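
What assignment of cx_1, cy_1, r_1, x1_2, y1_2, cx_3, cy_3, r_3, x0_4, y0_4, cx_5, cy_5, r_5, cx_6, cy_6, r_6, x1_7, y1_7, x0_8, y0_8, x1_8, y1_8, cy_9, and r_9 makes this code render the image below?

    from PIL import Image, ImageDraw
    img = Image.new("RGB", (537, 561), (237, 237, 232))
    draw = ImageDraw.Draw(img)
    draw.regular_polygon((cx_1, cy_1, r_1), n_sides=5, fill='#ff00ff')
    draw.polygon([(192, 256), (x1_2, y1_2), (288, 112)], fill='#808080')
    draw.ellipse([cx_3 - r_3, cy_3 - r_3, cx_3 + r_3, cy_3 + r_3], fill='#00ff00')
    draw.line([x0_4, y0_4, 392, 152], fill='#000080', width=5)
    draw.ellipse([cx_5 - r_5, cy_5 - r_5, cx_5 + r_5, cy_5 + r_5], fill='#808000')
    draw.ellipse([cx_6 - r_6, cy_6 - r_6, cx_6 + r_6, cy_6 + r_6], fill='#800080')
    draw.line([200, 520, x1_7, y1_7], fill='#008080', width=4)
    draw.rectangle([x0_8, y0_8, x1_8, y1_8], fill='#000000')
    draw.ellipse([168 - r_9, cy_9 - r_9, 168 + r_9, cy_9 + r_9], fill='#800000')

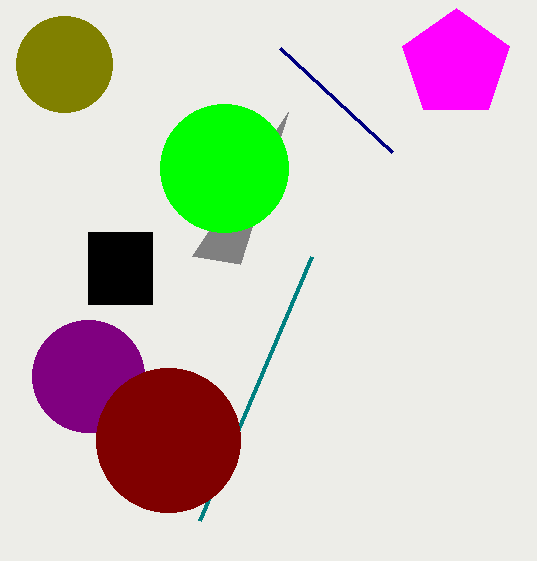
cx_1 = 456; cy_1 = 64; r_1 = 56; x1_2 = 240; y1_2 = 264; cx_3 = 224; cy_3 = 168; r_3 = 64; x0_4 = 280; y0_4 = 48; cx_5 = 64; cy_5 = 64; r_5 = 48; cx_6 = 88; cy_6 = 376; r_6 = 56; x1_7 = 312; y1_7 = 256; x0_8 = 88; y0_8 = 232; x1_8 = 152; y1_8 = 304; cy_9 = 440; r_9 = 72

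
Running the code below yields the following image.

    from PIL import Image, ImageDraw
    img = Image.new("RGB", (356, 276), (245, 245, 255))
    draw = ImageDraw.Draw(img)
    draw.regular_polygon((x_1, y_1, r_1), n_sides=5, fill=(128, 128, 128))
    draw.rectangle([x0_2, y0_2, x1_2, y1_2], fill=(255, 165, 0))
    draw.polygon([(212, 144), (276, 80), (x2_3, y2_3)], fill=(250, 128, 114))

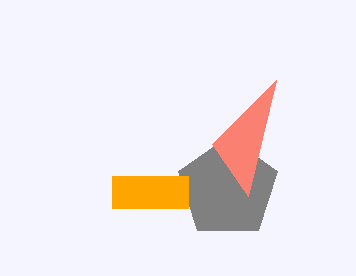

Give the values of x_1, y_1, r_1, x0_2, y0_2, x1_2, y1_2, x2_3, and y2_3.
x_1 = 228; y_1 = 188; r_1 = 52; x0_2 = 112; y0_2 = 176; x1_2 = 188; y1_2 = 208; x2_3 = 248; y2_3 = 196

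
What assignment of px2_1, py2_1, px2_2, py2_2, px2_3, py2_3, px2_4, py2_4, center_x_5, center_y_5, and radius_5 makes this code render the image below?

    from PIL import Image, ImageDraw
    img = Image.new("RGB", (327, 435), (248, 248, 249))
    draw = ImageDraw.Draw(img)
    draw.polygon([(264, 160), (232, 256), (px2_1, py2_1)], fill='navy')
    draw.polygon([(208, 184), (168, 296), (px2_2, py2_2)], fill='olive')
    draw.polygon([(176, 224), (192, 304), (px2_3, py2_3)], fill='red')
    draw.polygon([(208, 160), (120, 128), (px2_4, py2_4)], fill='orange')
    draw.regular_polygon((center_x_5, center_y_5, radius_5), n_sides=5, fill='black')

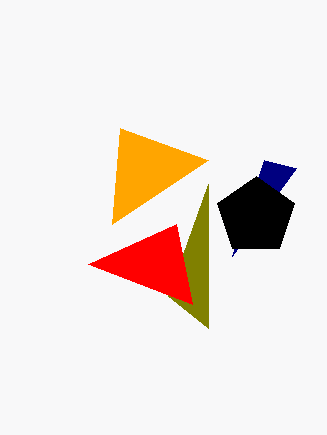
px2_1 = 296
py2_1 = 168
px2_2 = 208
py2_2 = 328
px2_3 = 88
py2_3 = 264
px2_4 = 112
py2_4 = 224
center_x_5 = 256
center_y_5 = 216
radius_5 = 40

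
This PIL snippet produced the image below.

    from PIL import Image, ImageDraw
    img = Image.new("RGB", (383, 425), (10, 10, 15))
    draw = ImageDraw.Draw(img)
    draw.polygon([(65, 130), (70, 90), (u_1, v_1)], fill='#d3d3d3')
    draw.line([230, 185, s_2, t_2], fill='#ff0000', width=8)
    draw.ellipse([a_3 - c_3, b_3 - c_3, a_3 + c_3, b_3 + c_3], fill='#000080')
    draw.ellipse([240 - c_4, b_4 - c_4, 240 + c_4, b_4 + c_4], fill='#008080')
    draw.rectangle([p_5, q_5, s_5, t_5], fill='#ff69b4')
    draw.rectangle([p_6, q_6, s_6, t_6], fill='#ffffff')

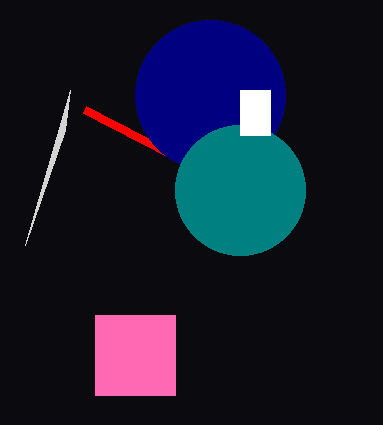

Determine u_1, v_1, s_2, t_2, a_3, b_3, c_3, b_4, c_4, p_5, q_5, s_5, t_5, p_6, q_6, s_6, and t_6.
u_1 = 25, v_1 = 245, s_2 = 85, t_2 = 110, a_3 = 210, b_3 = 95, c_3 = 75, b_4 = 190, c_4 = 65, p_5 = 95, q_5 = 315, s_5 = 175, t_5 = 395, p_6 = 240, q_6 = 90, s_6 = 270, t_6 = 135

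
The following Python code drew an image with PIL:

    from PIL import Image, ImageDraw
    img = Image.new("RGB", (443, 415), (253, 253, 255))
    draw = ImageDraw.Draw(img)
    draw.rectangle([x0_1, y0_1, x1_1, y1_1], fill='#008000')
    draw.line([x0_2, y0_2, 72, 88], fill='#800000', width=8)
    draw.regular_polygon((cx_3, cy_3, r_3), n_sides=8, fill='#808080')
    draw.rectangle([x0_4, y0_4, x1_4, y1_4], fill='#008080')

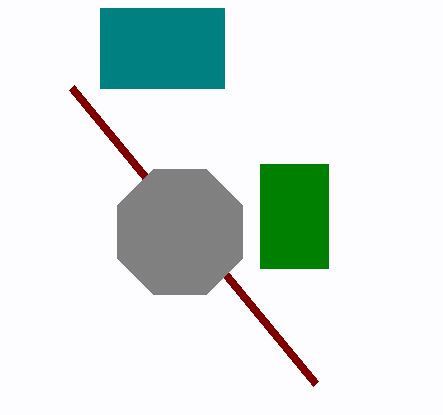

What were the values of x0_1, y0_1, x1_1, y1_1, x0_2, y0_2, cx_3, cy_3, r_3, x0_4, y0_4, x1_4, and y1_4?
x0_1 = 260
y0_1 = 164
x1_1 = 328
y1_1 = 268
x0_2 = 316
y0_2 = 384
cx_3 = 180
cy_3 = 232
r_3 = 68
x0_4 = 100
y0_4 = 8
x1_4 = 224
y1_4 = 88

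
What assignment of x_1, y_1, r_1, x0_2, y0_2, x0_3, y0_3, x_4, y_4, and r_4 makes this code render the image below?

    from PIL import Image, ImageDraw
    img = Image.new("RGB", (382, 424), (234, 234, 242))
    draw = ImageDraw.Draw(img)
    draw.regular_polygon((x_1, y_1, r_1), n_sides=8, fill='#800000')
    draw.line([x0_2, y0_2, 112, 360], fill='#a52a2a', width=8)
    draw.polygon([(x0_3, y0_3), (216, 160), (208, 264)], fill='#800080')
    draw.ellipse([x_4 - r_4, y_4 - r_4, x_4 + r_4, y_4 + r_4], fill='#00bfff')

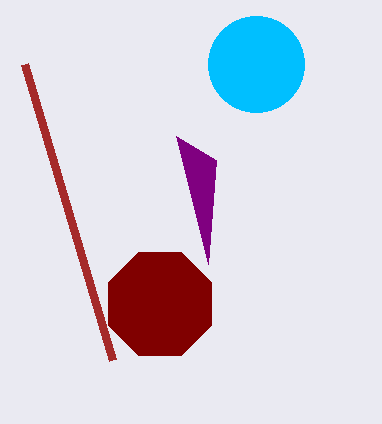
x_1 = 160
y_1 = 304
r_1 = 56
x0_2 = 24
y0_2 = 64
x0_3 = 176
y0_3 = 136
x_4 = 256
y_4 = 64
r_4 = 48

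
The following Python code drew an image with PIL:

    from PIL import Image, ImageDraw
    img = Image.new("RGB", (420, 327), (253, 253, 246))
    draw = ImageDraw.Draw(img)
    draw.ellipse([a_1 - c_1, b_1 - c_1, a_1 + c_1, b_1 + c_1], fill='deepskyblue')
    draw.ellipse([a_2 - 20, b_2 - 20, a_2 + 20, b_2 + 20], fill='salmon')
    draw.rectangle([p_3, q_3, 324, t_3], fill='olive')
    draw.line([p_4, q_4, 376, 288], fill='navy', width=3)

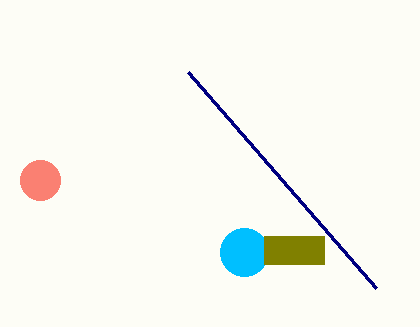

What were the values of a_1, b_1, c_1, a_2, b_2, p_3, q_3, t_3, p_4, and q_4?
a_1 = 244
b_1 = 252
c_1 = 24
a_2 = 40
b_2 = 180
p_3 = 264
q_3 = 236
t_3 = 264
p_4 = 188
q_4 = 72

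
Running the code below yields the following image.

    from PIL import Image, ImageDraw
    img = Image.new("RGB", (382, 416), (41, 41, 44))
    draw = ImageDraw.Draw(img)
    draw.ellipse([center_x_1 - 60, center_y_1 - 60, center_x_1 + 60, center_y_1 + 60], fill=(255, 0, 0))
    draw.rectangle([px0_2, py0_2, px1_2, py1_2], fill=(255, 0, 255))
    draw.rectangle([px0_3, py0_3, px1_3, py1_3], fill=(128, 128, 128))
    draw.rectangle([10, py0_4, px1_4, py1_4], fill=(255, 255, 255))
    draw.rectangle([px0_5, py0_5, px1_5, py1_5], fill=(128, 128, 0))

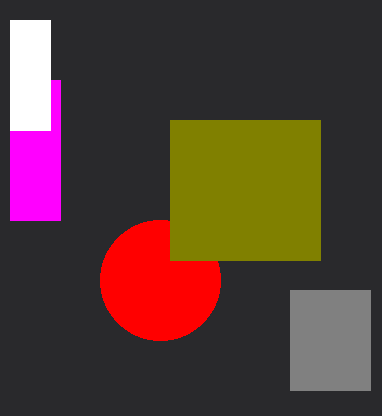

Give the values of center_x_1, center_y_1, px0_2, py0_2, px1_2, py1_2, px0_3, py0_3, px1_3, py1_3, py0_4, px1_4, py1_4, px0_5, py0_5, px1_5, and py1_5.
center_x_1 = 160, center_y_1 = 280, px0_2 = 10, py0_2 = 80, px1_2 = 60, py1_2 = 220, px0_3 = 290, py0_3 = 290, px1_3 = 370, py1_3 = 390, py0_4 = 20, px1_4 = 50, py1_4 = 130, px0_5 = 170, py0_5 = 120, px1_5 = 320, py1_5 = 260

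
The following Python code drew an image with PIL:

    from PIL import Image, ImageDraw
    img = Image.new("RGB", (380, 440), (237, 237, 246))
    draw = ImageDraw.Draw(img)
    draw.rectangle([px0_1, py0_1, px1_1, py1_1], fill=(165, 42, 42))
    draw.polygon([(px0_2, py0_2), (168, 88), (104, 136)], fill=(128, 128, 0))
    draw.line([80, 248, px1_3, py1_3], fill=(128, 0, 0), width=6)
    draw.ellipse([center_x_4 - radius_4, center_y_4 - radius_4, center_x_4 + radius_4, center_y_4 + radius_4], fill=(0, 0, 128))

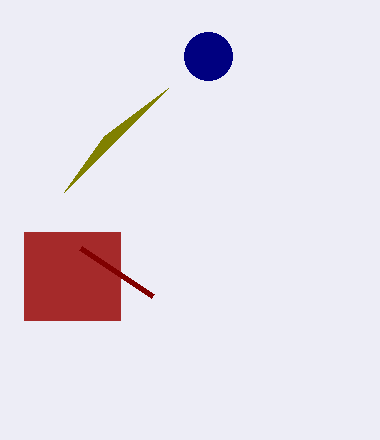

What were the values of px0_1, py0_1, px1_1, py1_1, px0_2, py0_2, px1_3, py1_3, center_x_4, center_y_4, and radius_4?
px0_1 = 24
py0_1 = 232
px1_1 = 120
py1_1 = 320
px0_2 = 64
py0_2 = 192
px1_3 = 152
py1_3 = 296
center_x_4 = 208
center_y_4 = 56
radius_4 = 24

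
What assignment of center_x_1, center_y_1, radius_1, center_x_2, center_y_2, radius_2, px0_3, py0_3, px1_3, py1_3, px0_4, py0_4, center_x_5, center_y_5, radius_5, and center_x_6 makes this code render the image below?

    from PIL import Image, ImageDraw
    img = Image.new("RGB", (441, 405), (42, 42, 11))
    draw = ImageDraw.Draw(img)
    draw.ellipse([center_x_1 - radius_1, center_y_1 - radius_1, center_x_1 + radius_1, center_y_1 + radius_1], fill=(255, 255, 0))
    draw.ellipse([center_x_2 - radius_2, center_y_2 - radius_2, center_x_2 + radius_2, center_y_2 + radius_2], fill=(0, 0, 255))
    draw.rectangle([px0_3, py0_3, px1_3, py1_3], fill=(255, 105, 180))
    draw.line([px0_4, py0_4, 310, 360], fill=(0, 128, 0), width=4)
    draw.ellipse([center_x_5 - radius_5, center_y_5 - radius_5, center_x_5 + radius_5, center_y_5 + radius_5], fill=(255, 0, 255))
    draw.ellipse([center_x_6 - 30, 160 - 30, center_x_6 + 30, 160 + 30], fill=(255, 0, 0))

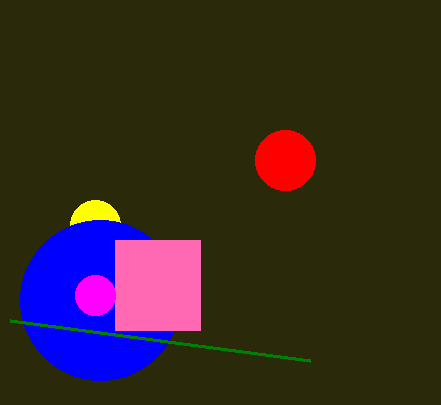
center_x_1 = 95
center_y_1 = 225
radius_1 = 25
center_x_2 = 100
center_y_2 = 300
radius_2 = 80
px0_3 = 115
py0_3 = 240
px1_3 = 200
py1_3 = 330
px0_4 = 10
py0_4 = 320
center_x_5 = 95
center_y_5 = 295
radius_5 = 20
center_x_6 = 285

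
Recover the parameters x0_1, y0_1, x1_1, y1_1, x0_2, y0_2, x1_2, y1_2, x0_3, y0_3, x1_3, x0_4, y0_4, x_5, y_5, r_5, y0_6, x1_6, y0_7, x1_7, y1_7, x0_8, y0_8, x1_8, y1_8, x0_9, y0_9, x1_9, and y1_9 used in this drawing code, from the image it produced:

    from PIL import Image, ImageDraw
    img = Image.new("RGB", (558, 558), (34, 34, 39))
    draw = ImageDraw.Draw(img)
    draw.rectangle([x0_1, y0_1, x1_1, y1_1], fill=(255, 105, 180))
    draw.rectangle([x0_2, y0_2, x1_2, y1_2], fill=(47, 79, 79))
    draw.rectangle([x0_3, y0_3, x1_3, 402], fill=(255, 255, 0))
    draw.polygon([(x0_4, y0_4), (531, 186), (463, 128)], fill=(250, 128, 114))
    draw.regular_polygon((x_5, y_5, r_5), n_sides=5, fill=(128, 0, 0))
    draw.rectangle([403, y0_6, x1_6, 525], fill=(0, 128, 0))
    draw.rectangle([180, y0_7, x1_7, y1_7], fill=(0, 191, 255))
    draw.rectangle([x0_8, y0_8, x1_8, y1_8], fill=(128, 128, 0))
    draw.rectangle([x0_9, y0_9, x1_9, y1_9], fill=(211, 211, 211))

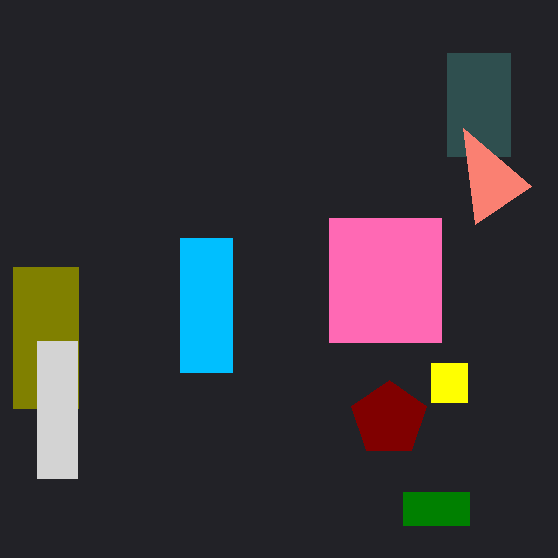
x0_1 = 329, y0_1 = 218, x1_1 = 441, y1_1 = 342, x0_2 = 447, y0_2 = 53, x1_2 = 510, y1_2 = 156, x0_3 = 431, y0_3 = 363, x1_3 = 467, x0_4 = 475, y0_4 = 224, x_5 = 389, y_5 = 419, r_5 = 39, y0_6 = 492, x1_6 = 469, y0_7 = 238, x1_7 = 232, y1_7 = 372, x0_8 = 13, y0_8 = 267, x1_8 = 78, y1_8 = 408, x0_9 = 37, y0_9 = 341, x1_9 = 77, y1_9 = 478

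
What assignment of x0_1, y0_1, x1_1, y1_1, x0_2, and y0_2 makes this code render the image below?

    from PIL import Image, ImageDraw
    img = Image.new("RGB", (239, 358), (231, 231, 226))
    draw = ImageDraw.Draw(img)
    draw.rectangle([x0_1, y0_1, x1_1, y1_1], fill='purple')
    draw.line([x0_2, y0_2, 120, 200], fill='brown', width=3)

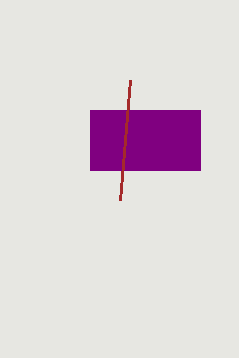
x0_1 = 90
y0_1 = 110
x1_1 = 200
y1_1 = 170
x0_2 = 130
y0_2 = 80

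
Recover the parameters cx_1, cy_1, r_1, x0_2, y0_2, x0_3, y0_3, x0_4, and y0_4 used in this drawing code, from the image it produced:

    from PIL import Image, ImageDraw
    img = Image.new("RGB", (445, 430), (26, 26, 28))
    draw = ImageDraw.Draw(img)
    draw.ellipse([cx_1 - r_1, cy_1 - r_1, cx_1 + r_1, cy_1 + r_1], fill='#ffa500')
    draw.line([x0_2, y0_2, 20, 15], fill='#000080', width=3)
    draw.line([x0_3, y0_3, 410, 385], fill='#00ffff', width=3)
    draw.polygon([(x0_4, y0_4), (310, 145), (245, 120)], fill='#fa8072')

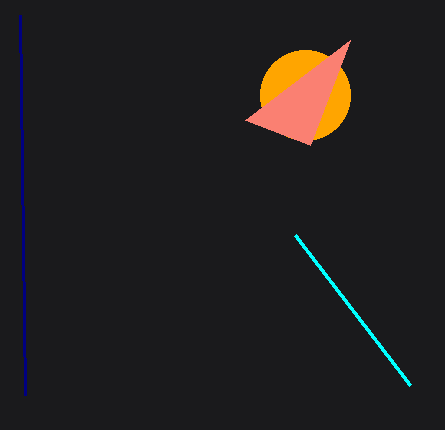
cx_1 = 305
cy_1 = 95
r_1 = 45
x0_2 = 25
y0_2 = 395
x0_3 = 295
y0_3 = 235
x0_4 = 350
y0_4 = 40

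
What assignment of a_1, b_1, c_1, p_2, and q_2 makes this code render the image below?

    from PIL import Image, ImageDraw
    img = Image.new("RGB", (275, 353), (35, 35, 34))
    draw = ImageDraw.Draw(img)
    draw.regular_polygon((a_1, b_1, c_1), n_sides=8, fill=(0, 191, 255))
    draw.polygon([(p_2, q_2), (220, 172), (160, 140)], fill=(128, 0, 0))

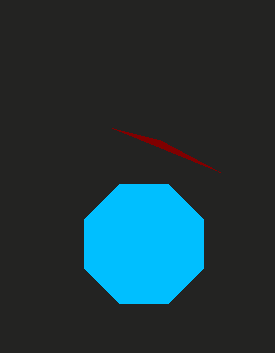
a_1 = 144
b_1 = 244
c_1 = 64
p_2 = 112
q_2 = 128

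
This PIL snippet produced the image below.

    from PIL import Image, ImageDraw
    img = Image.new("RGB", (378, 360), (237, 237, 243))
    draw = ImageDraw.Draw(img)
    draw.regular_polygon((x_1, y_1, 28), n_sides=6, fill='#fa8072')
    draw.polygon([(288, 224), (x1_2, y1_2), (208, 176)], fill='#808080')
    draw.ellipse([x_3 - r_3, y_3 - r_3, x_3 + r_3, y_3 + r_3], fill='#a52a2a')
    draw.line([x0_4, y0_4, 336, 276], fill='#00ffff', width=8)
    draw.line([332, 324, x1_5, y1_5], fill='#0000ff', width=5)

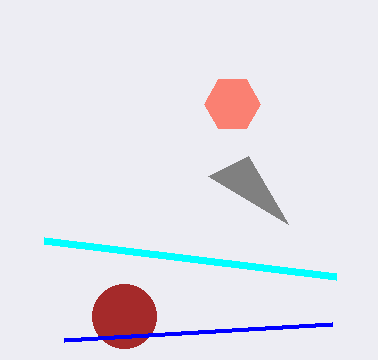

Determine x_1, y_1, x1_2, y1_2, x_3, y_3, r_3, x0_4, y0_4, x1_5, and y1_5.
x_1 = 232
y_1 = 104
x1_2 = 248
y1_2 = 156
x_3 = 124
y_3 = 316
r_3 = 32
x0_4 = 44
y0_4 = 240
x1_5 = 64
y1_5 = 340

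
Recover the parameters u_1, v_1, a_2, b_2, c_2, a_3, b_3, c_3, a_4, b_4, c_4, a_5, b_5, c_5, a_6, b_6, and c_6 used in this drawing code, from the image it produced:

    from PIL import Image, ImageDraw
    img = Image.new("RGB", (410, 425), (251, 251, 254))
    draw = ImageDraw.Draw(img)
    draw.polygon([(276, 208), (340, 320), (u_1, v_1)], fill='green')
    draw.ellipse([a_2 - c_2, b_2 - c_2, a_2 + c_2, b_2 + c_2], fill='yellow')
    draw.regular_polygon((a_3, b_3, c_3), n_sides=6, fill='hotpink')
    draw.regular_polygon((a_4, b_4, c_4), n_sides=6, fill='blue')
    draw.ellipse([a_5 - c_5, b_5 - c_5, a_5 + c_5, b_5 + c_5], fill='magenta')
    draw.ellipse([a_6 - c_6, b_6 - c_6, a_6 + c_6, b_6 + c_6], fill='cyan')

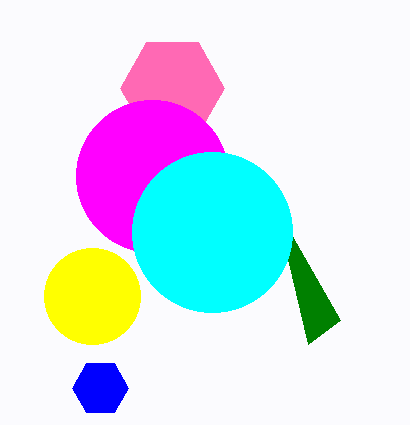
u_1 = 308; v_1 = 344; a_2 = 92; b_2 = 296; c_2 = 48; a_3 = 172; b_3 = 88; c_3 = 52; a_4 = 100; b_4 = 388; c_4 = 28; a_5 = 152; b_5 = 176; c_5 = 76; a_6 = 212; b_6 = 232; c_6 = 80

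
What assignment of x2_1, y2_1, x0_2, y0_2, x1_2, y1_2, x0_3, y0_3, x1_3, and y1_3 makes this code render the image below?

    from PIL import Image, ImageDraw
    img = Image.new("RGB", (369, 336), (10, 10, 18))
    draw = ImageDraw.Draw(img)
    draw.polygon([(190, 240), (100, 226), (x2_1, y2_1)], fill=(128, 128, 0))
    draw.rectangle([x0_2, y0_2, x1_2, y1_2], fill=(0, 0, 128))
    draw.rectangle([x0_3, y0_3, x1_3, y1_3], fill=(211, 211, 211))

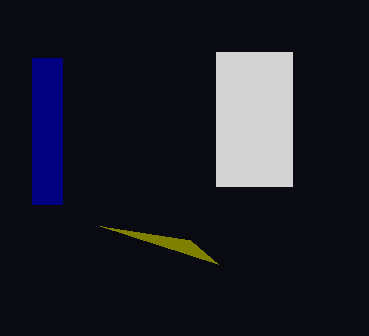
x2_1 = 218
y2_1 = 264
x0_2 = 32
y0_2 = 58
x1_2 = 62
y1_2 = 204
x0_3 = 216
y0_3 = 52
x1_3 = 292
y1_3 = 186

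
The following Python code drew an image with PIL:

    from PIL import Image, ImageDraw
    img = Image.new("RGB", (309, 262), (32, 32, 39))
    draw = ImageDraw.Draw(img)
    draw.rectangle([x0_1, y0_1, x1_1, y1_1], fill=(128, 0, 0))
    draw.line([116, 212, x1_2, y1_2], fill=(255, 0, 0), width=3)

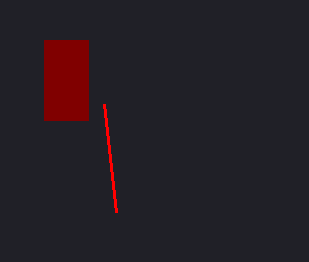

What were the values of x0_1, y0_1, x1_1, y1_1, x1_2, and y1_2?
x0_1 = 44
y0_1 = 40
x1_1 = 88
y1_1 = 120
x1_2 = 104
y1_2 = 104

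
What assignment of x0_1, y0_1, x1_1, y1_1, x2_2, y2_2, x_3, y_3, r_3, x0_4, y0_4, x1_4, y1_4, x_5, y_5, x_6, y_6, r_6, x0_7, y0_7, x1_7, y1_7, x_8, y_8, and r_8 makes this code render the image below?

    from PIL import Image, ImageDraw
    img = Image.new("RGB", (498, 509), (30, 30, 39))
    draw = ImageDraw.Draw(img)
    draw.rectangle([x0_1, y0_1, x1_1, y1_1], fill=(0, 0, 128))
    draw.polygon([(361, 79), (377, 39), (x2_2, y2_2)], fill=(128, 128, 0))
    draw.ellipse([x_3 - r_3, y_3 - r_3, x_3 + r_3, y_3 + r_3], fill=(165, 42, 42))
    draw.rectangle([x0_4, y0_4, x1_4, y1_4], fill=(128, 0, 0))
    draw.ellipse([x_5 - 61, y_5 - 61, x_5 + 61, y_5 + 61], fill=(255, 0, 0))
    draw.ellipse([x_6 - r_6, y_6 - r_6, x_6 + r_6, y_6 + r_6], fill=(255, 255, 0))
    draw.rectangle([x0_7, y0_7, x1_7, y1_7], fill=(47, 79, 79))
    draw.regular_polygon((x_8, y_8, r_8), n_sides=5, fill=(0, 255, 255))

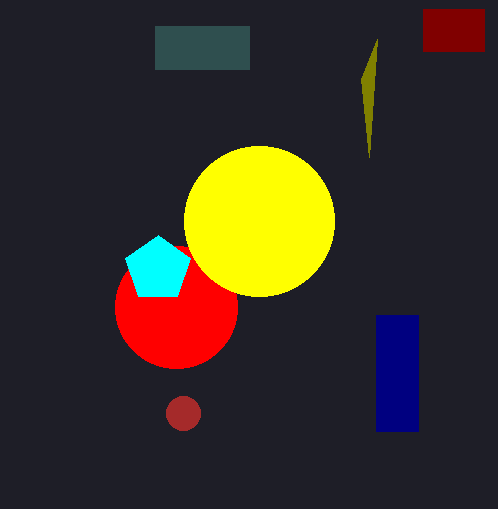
x0_1 = 376, y0_1 = 315, x1_1 = 418, y1_1 = 431, x2_2 = 369, y2_2 = 157, x_3 = 183, y_3 = 413, r_3 = 17, x0_4 = 423, y0_4 = 9, x1_4 = 484, y1_4 = 51, x_5 = 176, y_5 = 307, x_6 = 259, y_6 = 221, r_6 = 75, x0_7 = 155, y0_7 = 26, x1_7 = 249, y1_7 = 69, x_8 = 158, y_8 = 269, r_8 = 34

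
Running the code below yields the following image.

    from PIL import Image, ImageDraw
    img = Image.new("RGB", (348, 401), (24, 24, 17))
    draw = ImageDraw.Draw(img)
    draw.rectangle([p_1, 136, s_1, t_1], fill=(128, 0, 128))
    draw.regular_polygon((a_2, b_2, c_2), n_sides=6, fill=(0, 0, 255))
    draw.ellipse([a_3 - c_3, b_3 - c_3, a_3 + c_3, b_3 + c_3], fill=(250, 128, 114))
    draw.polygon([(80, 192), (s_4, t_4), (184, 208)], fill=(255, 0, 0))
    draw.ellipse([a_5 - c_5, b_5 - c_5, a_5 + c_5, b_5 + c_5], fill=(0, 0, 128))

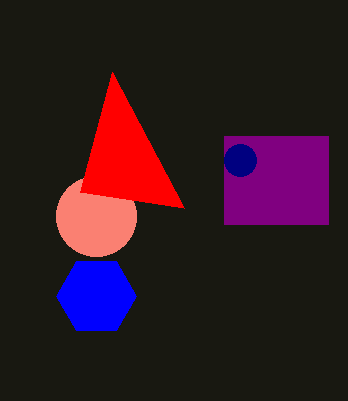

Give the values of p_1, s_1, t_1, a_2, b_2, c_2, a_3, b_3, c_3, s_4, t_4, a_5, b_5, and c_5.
p_1 = 224
s_1 = 328
t_1 = 224
a_2 = 96
b_2 = 296
c_2 = 40
a_3 = 96
b_3 = 216
c_3 = 40
s_4 = 112
t_4 = 72
a_5 = 240
b_5 = 160
c_5 = 16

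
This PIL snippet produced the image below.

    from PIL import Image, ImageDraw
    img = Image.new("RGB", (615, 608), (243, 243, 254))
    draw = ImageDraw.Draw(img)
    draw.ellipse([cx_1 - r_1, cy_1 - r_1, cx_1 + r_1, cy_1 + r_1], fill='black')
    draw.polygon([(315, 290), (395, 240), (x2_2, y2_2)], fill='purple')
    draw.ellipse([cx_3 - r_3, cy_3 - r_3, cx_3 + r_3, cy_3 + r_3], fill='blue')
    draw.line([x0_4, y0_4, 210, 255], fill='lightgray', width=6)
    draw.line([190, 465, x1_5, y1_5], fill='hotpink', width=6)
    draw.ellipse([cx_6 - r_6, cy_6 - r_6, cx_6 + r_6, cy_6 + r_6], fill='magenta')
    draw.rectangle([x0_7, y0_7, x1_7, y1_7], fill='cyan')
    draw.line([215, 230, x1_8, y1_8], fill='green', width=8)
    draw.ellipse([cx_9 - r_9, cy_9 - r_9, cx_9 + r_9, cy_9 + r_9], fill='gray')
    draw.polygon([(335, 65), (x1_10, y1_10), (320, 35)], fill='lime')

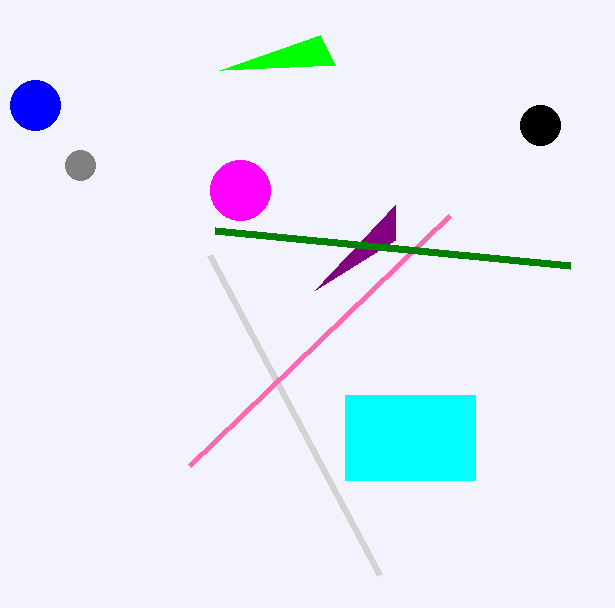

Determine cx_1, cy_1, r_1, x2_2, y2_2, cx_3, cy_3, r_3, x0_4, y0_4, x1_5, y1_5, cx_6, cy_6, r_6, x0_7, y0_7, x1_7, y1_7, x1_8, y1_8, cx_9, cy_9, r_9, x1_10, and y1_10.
cx_1 = 540
cy_1 = 125
r_1 = 20
x2_2 = 395
y2_2 = 205
cx_3 = 35
cy_3 = 105
r_3 = 25
x0_4 = 380
y0_4 = 575
x1_5 = 450
y1_5 = 215
cx_6 = 240
cy_6 = 190
r_6 = 30
x0_7 = 345
y0_7 = 395
x1_7 = 475
y1_7 = 480
x1_8 = 570
y1_8 = 265
cx_9 = 80
cy_9 = 165
r_9 = 15
x1_10 = 220
y1_10 = 70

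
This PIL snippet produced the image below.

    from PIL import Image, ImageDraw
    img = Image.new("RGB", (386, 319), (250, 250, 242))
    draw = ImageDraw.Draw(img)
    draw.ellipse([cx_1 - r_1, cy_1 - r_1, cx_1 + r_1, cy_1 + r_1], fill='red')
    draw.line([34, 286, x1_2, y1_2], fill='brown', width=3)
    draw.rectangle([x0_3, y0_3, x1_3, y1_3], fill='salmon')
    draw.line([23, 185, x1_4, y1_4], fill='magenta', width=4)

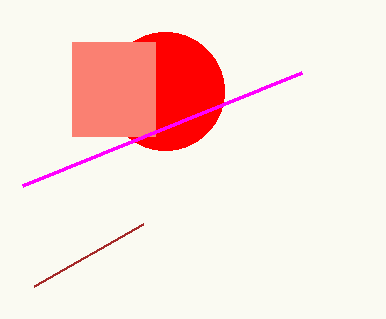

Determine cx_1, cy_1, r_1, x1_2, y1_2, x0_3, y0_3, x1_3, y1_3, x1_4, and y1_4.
cx_1 = 165
cy_1 = 91
r_1 = 59
x1_2 = 143
y1_2 = 224
x0_3 = 72
y0_3 = 42
x1_3 = 155
y1_3 = 136
x1_4 = 302
y1_4 = 72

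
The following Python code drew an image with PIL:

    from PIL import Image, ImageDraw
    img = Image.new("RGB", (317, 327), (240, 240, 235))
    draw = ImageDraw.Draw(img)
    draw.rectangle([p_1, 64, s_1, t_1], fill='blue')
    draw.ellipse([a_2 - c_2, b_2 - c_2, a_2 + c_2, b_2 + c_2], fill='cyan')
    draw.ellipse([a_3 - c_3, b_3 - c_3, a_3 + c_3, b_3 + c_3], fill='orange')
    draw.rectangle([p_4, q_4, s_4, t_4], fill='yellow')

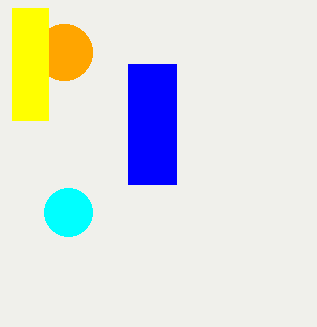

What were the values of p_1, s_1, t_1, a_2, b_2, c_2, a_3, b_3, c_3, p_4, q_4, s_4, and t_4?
p_1 = 128; s_1 = 176; t_1 = 184; a_2 = 68; b_2 = 212; c_2 = 24; a_3 = 64; b_3 = 52; c_3 = 28; p_4 = 12; q_4 = 8; s_4 = 48; t_4 = 120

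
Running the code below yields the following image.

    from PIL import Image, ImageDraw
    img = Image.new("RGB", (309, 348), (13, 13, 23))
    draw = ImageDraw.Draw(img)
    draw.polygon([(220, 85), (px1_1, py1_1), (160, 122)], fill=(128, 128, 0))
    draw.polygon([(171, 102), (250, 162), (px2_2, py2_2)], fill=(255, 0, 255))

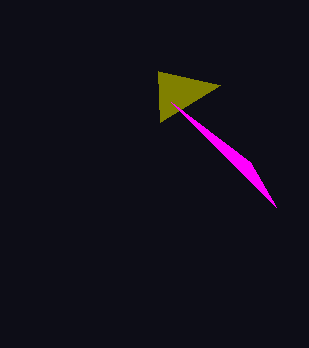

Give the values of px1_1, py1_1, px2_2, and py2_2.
px1_1 = 158, py1_1 = 71, px2_2 = 276, py2_2 = 207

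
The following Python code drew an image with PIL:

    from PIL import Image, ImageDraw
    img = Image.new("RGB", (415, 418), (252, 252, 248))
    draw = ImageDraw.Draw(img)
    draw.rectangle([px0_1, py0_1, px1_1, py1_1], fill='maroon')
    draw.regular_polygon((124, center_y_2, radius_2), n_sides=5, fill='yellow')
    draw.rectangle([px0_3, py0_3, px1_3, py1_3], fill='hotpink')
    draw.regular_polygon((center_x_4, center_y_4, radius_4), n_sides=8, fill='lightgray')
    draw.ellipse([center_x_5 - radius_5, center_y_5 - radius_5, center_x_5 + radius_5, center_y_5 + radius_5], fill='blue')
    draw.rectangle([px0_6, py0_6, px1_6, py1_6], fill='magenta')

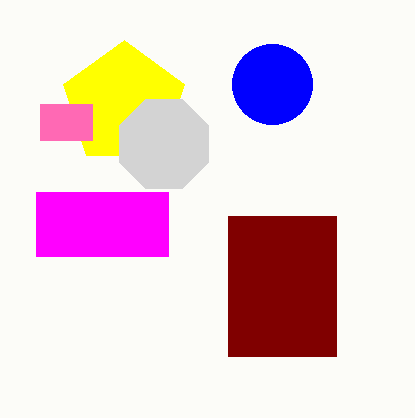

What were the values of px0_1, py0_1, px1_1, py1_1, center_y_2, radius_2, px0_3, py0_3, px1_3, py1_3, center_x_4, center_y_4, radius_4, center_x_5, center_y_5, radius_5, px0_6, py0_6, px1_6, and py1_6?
px0_1 = 228
py0_1 = 216
px1_1 = 336
py1_1 = 356
center_y_2 = 104
radius_2 = 64
px0_3 = 40
py0_3 = 104
px1_3 = 92
py1_3 = 140
center_x_4 = 164
center_y_4 = 144
radius_4 = 48
center_x_5 = 272
center_y_5 = 84
radius_5 = 40
px0_6 = 36
py0_6 = 192
px1_6 = 168
py1_6 = 256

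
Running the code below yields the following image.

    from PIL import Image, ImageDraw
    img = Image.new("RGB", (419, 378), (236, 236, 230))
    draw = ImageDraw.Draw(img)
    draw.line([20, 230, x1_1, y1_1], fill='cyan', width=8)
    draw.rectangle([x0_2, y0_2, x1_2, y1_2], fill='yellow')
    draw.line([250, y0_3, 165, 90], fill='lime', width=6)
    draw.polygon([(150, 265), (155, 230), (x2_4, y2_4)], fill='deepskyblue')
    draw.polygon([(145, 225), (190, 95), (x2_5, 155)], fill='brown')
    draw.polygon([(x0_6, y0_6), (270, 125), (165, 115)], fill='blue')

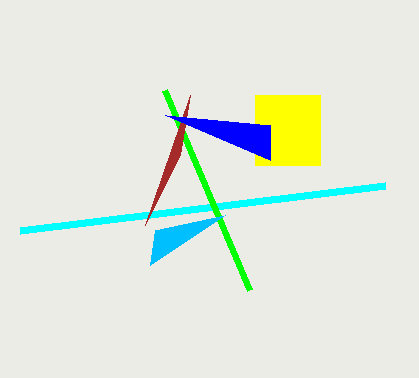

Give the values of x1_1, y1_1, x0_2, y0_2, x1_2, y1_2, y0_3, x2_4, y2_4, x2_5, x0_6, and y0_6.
x1_1 = 385; y1_1 = 185; x0_2 = 255; y0_2 = 95; x1_2 = 320; y1_2 = 165; y0_3 = 290; x2_4 = 225; y2_4 = 215; x2_5 = 180; x0_6 = 270; y0_6 = 160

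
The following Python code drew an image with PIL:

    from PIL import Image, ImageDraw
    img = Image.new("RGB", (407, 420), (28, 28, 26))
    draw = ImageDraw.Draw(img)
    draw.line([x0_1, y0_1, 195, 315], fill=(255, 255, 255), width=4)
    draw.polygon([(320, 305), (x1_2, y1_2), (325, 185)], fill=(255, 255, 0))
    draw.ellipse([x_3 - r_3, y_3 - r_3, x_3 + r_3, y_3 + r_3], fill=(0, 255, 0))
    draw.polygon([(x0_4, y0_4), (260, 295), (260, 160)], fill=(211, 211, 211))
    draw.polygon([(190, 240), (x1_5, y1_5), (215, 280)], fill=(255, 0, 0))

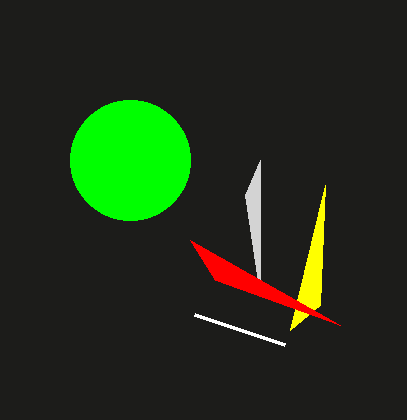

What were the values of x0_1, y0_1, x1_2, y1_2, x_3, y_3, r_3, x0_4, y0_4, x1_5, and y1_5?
x0_1 = 285, y0_1 = 345, x1_2 = 290, y1_2 = 330, x_3 = 130, y_3 = 160, r_3 = 60, x0_4 = 245, y0_4 = 195, x1_5 = 340, y1_5 = 325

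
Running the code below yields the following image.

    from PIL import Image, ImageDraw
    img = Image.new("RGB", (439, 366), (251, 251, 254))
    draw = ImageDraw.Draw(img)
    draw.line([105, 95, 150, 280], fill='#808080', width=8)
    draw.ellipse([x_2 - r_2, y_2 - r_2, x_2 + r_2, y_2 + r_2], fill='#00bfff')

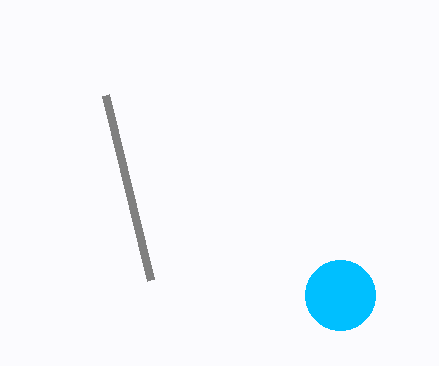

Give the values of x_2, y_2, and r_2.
x_2 = 340, y_2 = 295, r_2 = 35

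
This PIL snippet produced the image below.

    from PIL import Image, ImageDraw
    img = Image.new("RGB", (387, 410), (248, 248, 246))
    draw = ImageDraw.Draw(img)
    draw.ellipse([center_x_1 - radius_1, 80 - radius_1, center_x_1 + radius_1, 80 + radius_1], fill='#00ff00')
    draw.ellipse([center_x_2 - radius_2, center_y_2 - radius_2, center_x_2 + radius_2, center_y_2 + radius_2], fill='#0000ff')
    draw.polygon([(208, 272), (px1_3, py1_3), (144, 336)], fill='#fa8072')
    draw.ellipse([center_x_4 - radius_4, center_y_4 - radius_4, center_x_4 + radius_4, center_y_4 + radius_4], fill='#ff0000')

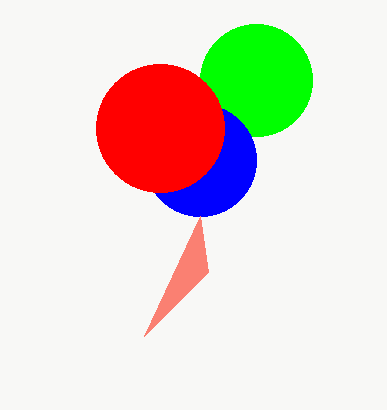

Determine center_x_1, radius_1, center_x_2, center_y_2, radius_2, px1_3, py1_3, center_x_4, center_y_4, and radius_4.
center_x_1 = 256, radius_1 = 56, center_x_2 = 200, center_y_2 = 160, radius_2 = 56, px1_3 = 200, py1_3 = 216, center_x_4 = 160, center_y_4 = 128, radius_4 = 64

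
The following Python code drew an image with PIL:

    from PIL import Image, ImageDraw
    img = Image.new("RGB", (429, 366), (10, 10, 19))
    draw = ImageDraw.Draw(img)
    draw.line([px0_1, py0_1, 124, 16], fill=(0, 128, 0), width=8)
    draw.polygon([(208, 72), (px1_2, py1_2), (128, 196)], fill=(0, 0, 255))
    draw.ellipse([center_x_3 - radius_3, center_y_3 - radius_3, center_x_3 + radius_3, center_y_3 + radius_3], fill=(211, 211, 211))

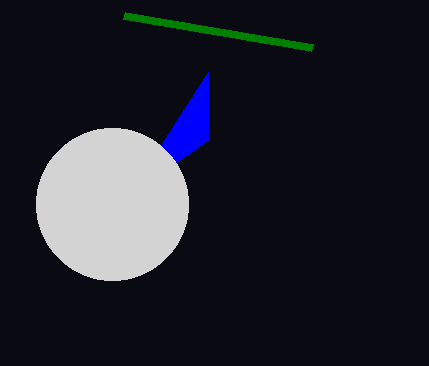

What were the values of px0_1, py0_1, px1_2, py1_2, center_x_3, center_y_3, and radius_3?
px0_1 = 312, py0_1 = 48, px1_2 = 208, py1_2 = 140, center_x_3 = 112, center_y_3 = 204, radius_3 = 76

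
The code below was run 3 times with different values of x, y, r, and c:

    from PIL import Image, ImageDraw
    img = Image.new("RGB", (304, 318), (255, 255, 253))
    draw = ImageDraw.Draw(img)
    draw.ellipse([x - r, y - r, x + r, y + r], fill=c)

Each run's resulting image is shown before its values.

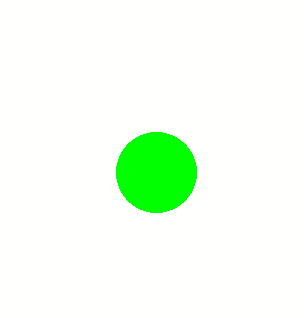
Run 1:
x = 156; y = 172; r = 40; c = 'lime'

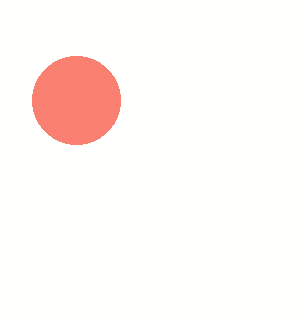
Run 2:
x = 76; y = 100; r = 44; c = 'salmon'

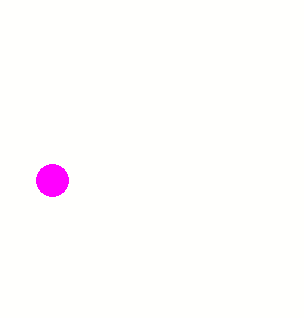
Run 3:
x = 52
y = 180
r = 16
c = 'magenta'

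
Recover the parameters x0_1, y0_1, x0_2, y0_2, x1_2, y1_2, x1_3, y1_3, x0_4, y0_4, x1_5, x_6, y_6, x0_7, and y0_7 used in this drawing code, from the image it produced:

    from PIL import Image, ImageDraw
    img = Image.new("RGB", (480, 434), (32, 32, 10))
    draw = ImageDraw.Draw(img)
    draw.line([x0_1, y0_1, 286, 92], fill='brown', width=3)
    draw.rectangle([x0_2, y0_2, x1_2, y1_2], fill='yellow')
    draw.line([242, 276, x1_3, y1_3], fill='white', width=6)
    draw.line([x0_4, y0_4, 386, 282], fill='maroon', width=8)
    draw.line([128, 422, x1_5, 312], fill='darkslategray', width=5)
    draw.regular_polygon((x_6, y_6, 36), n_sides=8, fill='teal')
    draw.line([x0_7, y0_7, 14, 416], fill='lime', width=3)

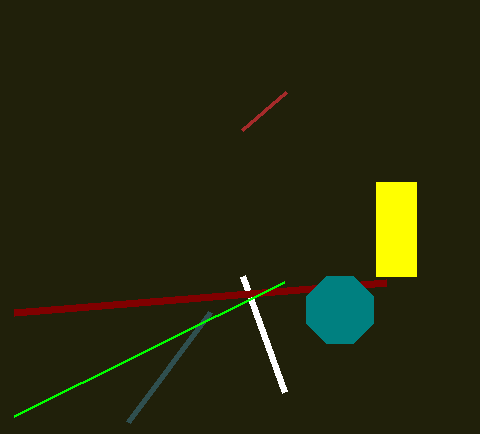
x0_1 = 242
y0_1 = 130
x0_2 = 376
y0_2 = 182
x1_2 = 416
y1_2 = 276
x1_3 = 284
y1_3 = 392
x0_4 = 14
y0_4 = 312
x1_5 = 210
x_6 = 340
y_6 = 310
x0_7 = 284
y0_7 = 282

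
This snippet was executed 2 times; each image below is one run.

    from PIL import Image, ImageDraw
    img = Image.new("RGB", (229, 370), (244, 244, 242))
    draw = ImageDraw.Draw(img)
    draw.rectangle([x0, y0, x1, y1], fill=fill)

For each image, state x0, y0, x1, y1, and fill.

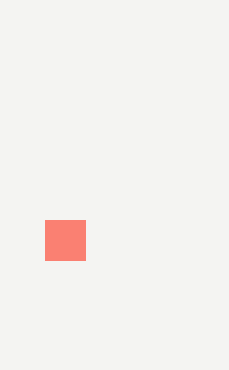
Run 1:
x0 = 45; y0 = 220; x1 = 85; y1 = 260; fill = 'salmon'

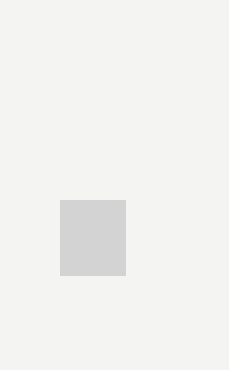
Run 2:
x0 = 60
y0 = 200
x1 = 125
y1 = 275
fill = 'lightgray'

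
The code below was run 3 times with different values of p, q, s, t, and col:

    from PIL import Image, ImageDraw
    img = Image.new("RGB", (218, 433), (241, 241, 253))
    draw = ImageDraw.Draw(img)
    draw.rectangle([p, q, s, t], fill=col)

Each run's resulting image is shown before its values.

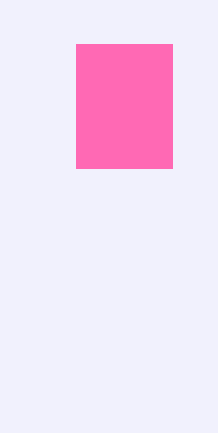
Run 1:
p = 76; q = 44; s = 172; t = 168; col = 'hotpink'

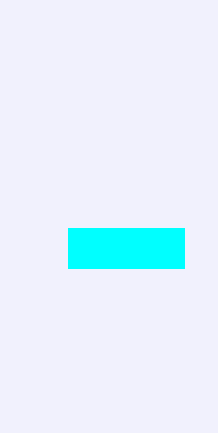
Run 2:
p = 68
q = 228
s = 184
t = 268
col = 'cyan'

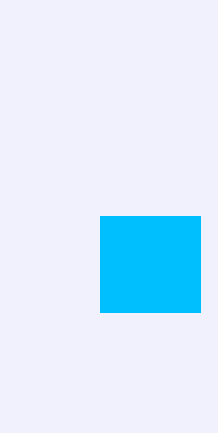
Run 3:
p = 100; q = 216; s = 200; t = 312; col = 'deepskyblue'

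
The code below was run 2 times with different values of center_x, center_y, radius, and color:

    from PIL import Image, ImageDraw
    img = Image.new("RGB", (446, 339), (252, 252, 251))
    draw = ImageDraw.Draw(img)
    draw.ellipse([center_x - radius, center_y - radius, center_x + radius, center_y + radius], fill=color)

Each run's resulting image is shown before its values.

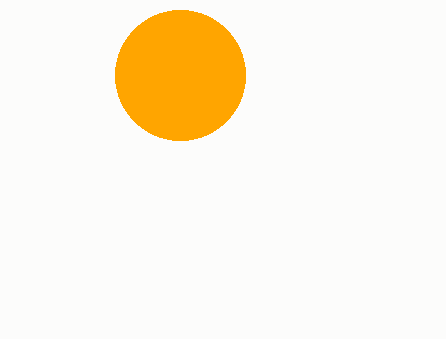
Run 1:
center_x = 180; center_y = 75; radius = 65; color = 'orange'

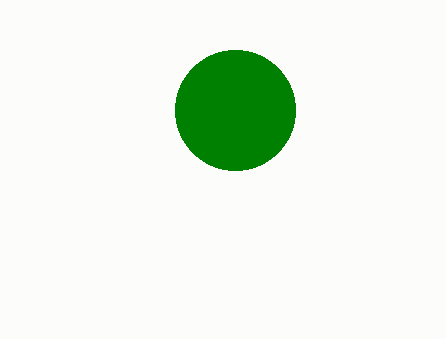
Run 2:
center_x = 235; center_y = 110; radius = 60; color = 'green'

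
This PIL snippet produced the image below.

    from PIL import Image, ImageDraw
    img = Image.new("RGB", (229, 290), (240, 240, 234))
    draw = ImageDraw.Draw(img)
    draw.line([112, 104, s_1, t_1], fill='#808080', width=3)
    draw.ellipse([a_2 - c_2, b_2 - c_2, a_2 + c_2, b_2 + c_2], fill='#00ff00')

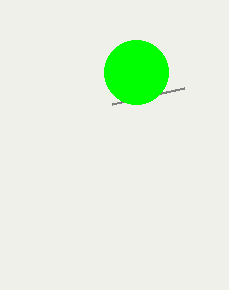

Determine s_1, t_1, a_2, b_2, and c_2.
s_1 = 184; t_1 = 88; a_2 = 136; b_2 = 72; c_2 = 32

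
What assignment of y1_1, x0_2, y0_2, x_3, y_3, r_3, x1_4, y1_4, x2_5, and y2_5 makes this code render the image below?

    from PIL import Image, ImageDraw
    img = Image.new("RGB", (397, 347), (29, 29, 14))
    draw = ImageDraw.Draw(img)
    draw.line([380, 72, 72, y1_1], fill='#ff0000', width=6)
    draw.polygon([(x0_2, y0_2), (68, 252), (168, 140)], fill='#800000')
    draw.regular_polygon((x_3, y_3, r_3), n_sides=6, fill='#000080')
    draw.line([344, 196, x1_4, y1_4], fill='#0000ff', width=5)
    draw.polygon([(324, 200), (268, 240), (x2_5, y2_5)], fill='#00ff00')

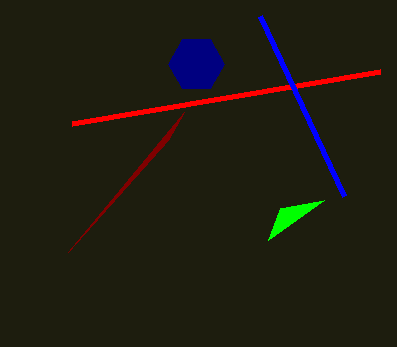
y1_1 = 124; x0_2 = 184; y0_2 = 112; x_3 = 196; y_3 = 64; r_3 = 28; x1_4 = 260; y1_4 = 16; x2_5 = 280; y2_5 = 208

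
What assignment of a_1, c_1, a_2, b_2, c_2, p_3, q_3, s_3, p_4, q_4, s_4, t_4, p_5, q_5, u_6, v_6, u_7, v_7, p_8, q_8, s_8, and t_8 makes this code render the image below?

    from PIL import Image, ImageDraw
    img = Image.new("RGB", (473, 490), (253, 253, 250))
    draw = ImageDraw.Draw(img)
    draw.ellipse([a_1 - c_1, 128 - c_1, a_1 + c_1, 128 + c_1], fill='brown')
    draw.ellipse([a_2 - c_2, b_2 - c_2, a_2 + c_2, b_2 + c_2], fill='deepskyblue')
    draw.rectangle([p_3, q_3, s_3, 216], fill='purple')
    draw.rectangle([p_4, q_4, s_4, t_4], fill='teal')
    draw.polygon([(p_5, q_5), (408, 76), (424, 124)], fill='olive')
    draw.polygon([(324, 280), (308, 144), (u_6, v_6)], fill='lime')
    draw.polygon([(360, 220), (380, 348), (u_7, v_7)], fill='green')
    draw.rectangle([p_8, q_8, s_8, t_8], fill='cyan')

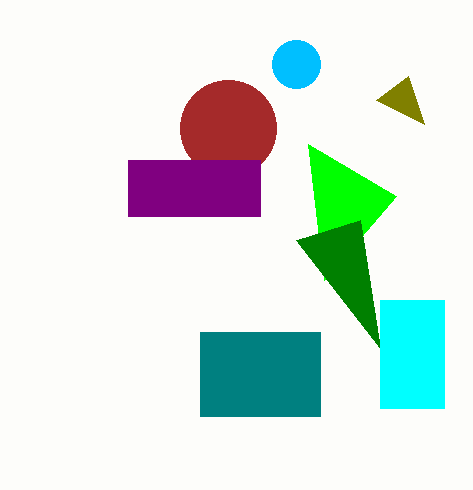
a_1 = 228, c_1 = 48, a_2 = 296, b_2 = 64, c_2 = 24, p_3 = 128, q_3 = 160, s_3 = 260, p_4 = 200, q_4 = 332, s_4 = 320, t_4 = 416, p_5 = 376, q_5 = 100, u_6 = 396, v_6 = 196, u_7 = 296, v_7 = 240, p_8 = 380, q_8 = 300, s_8 = 444, t_8 = 408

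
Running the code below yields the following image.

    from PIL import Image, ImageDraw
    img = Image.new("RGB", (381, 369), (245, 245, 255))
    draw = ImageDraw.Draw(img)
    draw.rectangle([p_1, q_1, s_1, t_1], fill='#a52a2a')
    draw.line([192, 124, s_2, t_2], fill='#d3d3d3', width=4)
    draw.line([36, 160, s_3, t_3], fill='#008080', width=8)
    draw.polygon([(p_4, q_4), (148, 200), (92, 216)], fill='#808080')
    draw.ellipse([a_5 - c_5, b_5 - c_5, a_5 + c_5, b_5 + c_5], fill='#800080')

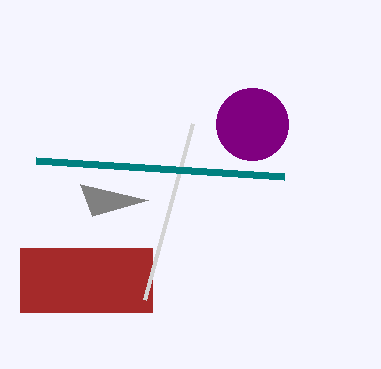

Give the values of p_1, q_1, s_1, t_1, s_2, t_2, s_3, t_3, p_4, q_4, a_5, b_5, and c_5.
p_1 = 20, q_1 = 248, s_1 = 152, t_1 = 312, s_2 = 144, t_2 = 300, s_3 = 284, t_3 = 176, p_4 = 80, q_4 = 184, a_5 = 252, b_5 = 124, c_5 = 36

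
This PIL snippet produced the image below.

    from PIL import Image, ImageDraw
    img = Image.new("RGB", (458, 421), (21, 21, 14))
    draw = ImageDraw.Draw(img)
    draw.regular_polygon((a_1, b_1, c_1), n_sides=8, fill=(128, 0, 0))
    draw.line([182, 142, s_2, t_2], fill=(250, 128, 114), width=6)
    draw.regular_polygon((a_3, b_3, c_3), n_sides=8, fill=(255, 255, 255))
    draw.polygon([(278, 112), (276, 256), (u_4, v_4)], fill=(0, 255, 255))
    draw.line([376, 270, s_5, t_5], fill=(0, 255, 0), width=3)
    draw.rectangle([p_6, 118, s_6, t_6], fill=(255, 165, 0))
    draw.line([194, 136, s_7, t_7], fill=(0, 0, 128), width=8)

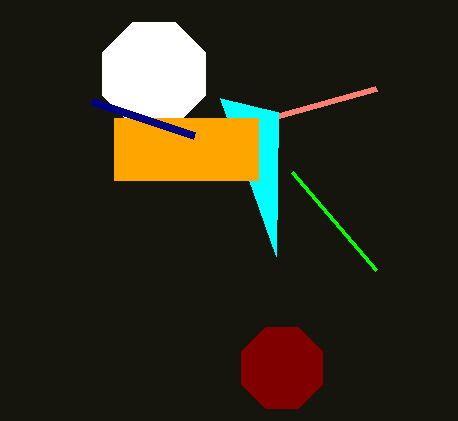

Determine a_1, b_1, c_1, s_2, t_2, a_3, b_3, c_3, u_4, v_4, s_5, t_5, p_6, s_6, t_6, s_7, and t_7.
a_1 = 282; b_1 = 368; c_1 = 44; s_2 = 376; t_2 = 88; a_3 = 154; b_3 = 74; c_3 = 56; u_4 = 220; v_4 = 98; s_5 = 292; t_5 = 172; p_6 = 114; s_6 = 258; t_6 = 180; s_7 = 92; t_7 = 102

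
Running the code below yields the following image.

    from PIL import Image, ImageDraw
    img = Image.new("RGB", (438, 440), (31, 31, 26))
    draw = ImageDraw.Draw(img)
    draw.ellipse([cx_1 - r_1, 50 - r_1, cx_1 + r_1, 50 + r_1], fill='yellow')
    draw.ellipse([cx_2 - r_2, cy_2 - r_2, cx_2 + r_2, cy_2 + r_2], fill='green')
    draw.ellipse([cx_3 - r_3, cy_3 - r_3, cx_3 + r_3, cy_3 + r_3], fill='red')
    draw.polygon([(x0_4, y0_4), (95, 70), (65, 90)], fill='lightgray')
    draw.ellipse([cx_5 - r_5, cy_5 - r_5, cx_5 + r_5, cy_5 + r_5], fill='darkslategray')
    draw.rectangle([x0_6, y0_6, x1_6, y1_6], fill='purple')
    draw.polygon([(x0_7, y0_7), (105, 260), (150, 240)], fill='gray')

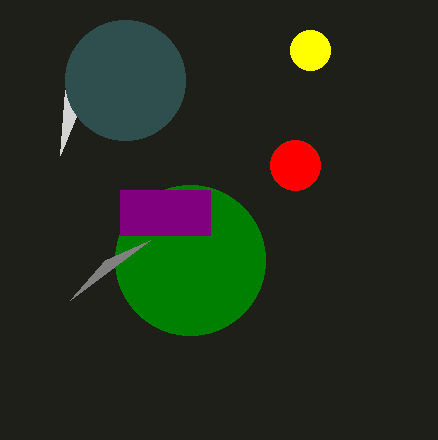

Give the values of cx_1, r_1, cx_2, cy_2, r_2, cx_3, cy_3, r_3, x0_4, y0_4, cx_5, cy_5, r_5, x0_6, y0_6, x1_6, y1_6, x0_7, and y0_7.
cx_1 = 310
r_1 = 20
cx_2 = 190
cy_2 = 260
r_2 = 75
cx_3 = 295
cy_3 = 165
r_3 = 25
x0_4 = 60
y0_4 = 155
cx_5 = 125
cy_5 = 80
r_5 = 60
x0_6 = 120
y0_6 = 190
x1_6 = 210
y1_6 = 235
x0_7 = 70
y0_7 = 300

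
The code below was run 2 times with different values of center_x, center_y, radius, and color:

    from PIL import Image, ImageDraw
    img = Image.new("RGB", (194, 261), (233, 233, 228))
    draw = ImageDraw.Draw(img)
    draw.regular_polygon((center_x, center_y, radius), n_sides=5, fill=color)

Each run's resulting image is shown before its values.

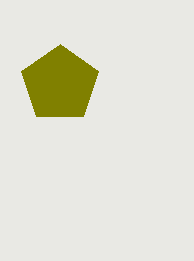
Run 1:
center_x = 60
center_y = 84
radius = 40
color = 'olive'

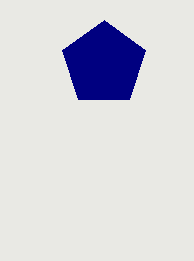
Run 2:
center_x = 104
center_y = 64
radius = 44
color = 'navy'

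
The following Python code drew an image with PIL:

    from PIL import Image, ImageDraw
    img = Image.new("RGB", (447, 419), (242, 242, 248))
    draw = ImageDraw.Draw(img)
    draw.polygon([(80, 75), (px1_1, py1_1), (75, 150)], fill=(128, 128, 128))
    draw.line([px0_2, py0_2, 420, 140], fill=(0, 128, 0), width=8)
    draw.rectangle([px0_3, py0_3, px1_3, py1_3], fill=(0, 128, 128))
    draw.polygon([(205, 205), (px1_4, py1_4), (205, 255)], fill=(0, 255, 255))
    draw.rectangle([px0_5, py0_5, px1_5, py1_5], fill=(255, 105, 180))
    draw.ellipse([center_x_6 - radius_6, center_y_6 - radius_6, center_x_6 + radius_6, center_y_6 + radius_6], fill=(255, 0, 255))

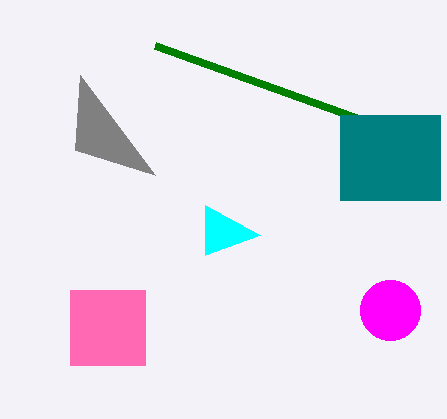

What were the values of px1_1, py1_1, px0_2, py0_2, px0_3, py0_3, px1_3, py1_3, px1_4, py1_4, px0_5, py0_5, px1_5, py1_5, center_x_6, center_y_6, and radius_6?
px1_1 = 155
py1_1 = 175
px0_2 = 155
py0_2 = 45
px0_3 = 340
py0_3 = 115
px1_3 = 440
py1_3 = 200
px1_4 = 260
py1_4 = 235
px0_5 = 70
py0_5 = 290
px1_5 = 145
py1_5 = 365
center_x_6 = 390
center_y_6 = 310
radius_6 = 30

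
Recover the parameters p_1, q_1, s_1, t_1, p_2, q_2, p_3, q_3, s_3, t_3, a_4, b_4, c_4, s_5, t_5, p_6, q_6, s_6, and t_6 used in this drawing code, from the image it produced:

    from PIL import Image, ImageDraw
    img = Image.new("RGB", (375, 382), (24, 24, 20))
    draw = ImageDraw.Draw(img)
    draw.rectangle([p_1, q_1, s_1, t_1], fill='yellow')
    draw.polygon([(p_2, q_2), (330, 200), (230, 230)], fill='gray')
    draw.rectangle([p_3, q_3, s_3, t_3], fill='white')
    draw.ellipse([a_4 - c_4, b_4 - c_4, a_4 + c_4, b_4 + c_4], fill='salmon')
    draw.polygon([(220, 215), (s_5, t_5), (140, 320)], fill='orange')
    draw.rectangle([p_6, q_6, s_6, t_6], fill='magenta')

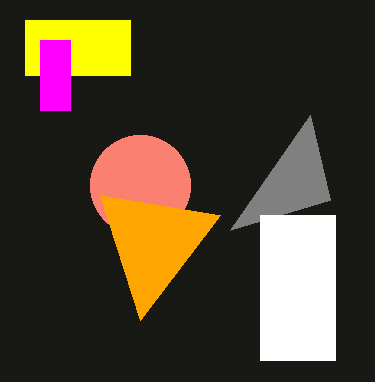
p_1 = 25; q_1 = 20; s_1 = 130; t_1 = 75; p_2 = 310; q_2 = 115; p_3 = 260; q_3 = 215; s_3 = 335; t_3 = 360; a_4 = 140; b_4 = 185; c_4 = 50; s_5 = 100; t_5 = 195; p_6 = 40; q_6 = 40; s_6 = 70; t_6 = 110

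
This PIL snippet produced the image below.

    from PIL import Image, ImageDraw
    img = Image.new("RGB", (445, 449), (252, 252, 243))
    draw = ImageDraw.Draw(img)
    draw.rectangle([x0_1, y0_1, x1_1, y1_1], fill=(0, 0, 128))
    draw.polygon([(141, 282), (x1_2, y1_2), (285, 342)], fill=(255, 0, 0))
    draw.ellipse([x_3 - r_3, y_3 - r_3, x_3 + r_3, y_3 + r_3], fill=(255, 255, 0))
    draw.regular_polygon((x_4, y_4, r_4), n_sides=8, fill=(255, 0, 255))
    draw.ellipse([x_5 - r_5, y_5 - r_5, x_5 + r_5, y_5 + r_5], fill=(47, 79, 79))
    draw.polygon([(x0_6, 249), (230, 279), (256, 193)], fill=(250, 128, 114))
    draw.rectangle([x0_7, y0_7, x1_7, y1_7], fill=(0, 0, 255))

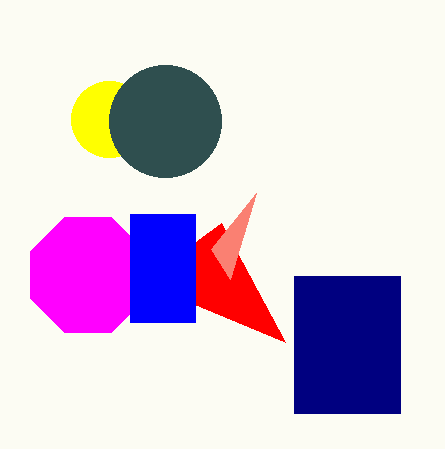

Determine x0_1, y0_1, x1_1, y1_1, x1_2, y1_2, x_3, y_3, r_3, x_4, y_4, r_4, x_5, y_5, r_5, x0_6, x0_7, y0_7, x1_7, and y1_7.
x0_1 = 294; y0_1 = 276; x1_1 = 400; y1_1 = 413; x1_2 = 221; y1_2 = 223; x_3 = 109; y_3 = 119; r_3 = 38; x_4 = 88; y_4 = 275; r_4 = 62; x_5 = 165; y_5 = 121; r_5 = 56; x0_6 = 211; x0_7 = 130; y0_7 = 214; x1_7 = 195; y1_7 = 322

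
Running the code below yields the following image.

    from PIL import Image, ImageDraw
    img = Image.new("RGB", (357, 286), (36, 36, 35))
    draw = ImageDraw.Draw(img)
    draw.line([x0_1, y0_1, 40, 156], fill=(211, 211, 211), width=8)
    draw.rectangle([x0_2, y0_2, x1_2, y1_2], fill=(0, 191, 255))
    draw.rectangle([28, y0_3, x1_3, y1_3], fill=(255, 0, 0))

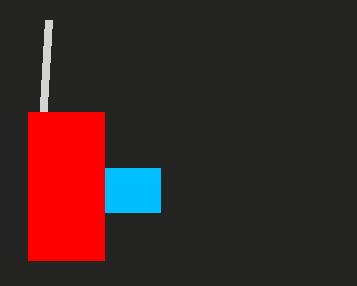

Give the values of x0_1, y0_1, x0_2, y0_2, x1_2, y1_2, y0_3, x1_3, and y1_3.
x0_1 = 48
y0_1 = 20
x0_2 = 28
y0_2 = 168
x1_2 = 160
y1_2 = 212
y0_3 = 112
x1_3 = 104
y1_3 = 260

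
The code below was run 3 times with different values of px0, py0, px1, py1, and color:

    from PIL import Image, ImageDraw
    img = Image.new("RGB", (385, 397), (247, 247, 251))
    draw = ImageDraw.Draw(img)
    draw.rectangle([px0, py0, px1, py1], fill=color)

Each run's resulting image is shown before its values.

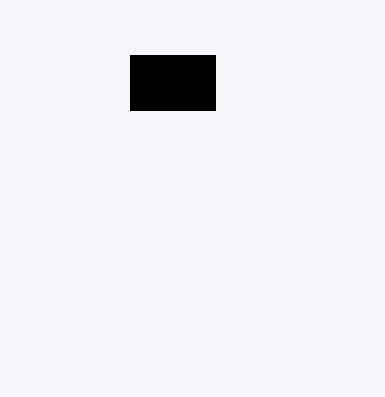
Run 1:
px0 = 130; py0 = 55; px1 = 215; py1 = 110; color = 'black'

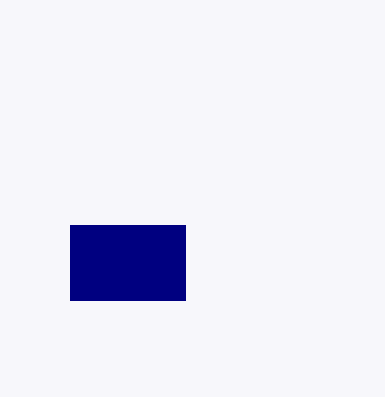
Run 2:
px0 = 70, py0 = 225, px1 = 185, py1 = 300, color = 'navy'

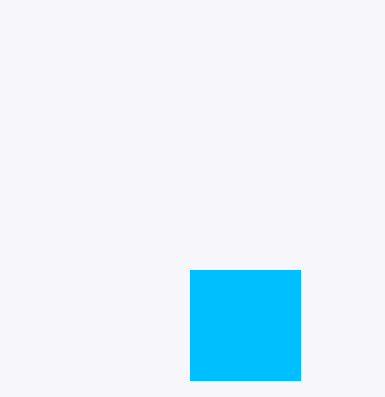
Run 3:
px0 = 190
py0 = 270
px1 = 300
py1 = 380
color = 'deepskyblue'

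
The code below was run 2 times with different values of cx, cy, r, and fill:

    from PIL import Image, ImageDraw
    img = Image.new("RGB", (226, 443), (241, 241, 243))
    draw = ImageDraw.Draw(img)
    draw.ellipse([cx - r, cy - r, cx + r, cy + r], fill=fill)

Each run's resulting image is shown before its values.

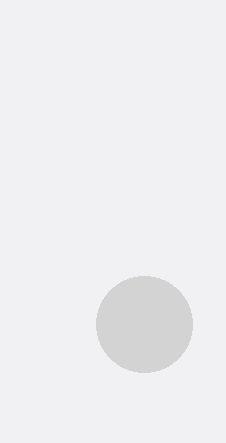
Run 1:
cx = 144, cy = 324, r = 48, fill = 'lightgray'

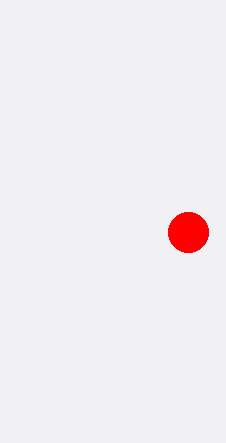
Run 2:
cx = 188
cy = 232
r = 20
fill = 'red'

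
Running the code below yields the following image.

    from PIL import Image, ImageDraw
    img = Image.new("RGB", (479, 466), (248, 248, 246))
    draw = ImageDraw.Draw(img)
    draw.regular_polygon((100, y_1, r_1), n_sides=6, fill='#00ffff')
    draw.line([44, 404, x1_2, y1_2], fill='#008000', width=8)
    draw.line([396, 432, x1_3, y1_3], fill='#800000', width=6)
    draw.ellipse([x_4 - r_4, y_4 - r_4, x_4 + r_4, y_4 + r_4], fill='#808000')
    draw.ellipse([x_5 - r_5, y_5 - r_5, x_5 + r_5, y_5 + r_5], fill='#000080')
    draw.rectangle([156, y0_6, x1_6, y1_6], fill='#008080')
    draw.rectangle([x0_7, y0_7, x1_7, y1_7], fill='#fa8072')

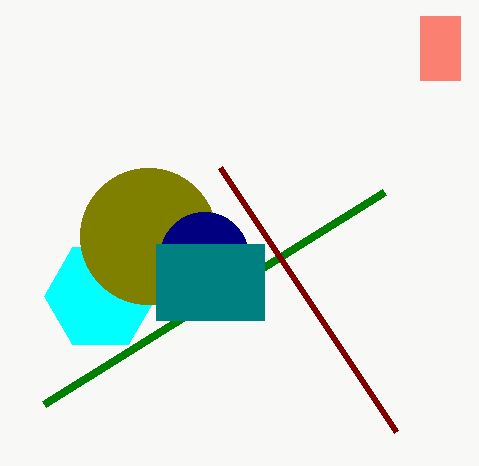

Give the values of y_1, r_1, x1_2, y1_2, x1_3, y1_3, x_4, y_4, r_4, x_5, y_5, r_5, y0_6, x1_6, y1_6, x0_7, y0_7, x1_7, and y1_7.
y_1 = 296
r_1 = 56
x1_2 = 384
y1_2 = 192
x1_3 = 220
y1_3 = 168
x_4 = 148
y_4 = 236
r_4 = 68
x_5 = 204
y_5 = 256
r_5 = 44
y0_6 = 244
x1_6 = 264
y1_6 = 320
x0_7 = 420
y0_7 = 16
x1_7 = 460
y1_7 = 80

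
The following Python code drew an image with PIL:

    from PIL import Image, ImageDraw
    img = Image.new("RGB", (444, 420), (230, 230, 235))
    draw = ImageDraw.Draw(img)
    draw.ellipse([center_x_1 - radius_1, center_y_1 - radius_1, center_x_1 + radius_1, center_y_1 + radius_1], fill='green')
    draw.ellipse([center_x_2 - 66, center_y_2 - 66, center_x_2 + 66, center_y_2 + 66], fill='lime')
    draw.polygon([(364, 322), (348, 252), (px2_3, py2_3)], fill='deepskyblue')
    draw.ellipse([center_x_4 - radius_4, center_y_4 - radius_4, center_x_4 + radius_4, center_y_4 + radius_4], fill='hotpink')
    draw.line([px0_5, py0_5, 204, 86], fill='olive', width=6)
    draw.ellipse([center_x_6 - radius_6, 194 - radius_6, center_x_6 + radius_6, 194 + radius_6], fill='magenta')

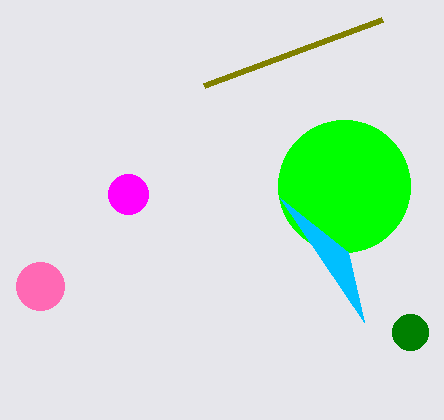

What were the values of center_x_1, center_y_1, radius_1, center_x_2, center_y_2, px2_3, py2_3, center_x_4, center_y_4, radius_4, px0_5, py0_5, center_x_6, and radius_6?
center_x_1 = 410
center_y_1 = 332
radius_1 = 18
center_x_2 = 344
center_y_2 = 186
px2_3 = 280
py2_3 = 198
center_x_4 = 40
center_y_4 = 286
radius_4 = 24
px0_5 = 382
py0_5 = 20
center_x_6 = 128
radius_6 = 20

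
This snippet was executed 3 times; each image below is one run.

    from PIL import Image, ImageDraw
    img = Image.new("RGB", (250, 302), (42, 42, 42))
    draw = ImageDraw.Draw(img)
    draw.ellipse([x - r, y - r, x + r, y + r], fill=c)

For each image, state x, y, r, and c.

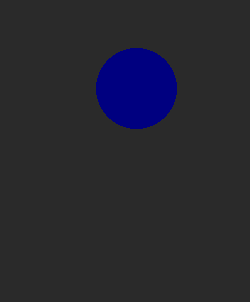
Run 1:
x = 136; y = 88; r = 40; c = 'navy'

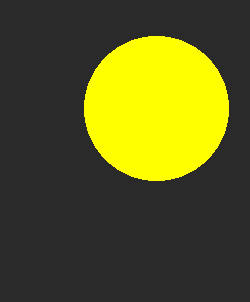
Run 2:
x = 156, y = 108, r = 72, c = 'yellow'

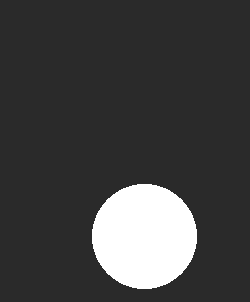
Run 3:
x = 144, y = 236, r = 52, c = 'white'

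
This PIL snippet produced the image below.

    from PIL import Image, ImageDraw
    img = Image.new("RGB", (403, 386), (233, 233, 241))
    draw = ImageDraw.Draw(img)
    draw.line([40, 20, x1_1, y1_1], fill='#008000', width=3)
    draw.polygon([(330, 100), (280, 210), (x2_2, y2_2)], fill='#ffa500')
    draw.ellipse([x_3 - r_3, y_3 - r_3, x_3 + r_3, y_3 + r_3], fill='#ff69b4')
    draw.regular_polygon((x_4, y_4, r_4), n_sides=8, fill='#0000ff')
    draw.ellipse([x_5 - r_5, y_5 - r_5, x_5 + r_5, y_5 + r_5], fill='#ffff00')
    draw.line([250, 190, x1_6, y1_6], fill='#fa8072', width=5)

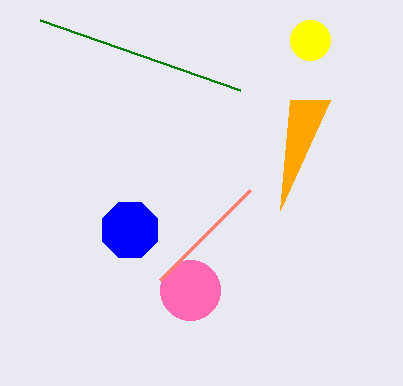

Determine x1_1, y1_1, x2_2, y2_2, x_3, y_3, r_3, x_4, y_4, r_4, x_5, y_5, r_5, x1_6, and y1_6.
x1_1 = 240; y1_1 = 90; x2_2 = 290; y2_2 = 100; x_3 = 190; y_3 = 290; r_3 = 30; x_4 = 130; y_4 = 230; r_4 = 30; x_5 = 310; y_5 = 40; r_5 = 20; x1_6 = 160; y1_6 = 280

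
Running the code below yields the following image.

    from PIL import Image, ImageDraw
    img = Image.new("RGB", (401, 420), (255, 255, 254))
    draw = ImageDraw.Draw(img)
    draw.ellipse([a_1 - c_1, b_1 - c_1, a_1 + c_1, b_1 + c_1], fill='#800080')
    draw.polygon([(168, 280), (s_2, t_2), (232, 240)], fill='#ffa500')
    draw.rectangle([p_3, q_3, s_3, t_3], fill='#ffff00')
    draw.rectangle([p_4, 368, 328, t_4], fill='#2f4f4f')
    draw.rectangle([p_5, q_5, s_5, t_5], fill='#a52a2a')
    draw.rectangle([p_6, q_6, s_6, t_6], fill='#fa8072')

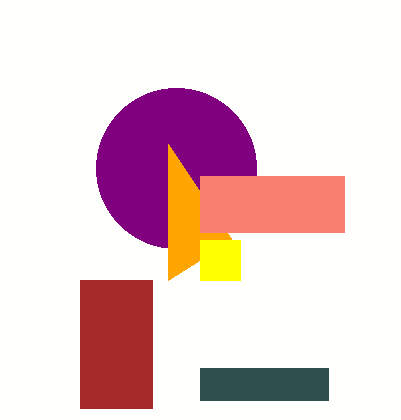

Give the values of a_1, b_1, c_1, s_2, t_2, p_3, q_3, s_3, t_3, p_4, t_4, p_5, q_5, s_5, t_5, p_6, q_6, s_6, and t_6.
a_1 = 176, b_1 = 168, c_1 = 80, s_2 = 168, t_2 = 144, p_3 = 200, q_3 = 240, s_3 = 240, t_3 = 280, p_4 = 200, t_4 = 400, p_5 = 80, q_5 = 280, s_5 = 152, t_5 = 408, p_6 = 200, q_6 = 176, s_6 = 344, t_6 = 232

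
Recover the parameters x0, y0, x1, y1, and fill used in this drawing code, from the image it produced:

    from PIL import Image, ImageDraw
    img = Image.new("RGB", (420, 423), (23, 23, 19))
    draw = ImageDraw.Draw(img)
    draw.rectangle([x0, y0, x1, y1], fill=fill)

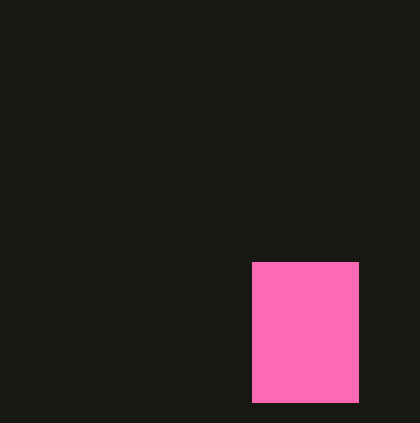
x0 = 252
y0 = 262
x1 = 358
y1 = 402
fill = 'hotpink'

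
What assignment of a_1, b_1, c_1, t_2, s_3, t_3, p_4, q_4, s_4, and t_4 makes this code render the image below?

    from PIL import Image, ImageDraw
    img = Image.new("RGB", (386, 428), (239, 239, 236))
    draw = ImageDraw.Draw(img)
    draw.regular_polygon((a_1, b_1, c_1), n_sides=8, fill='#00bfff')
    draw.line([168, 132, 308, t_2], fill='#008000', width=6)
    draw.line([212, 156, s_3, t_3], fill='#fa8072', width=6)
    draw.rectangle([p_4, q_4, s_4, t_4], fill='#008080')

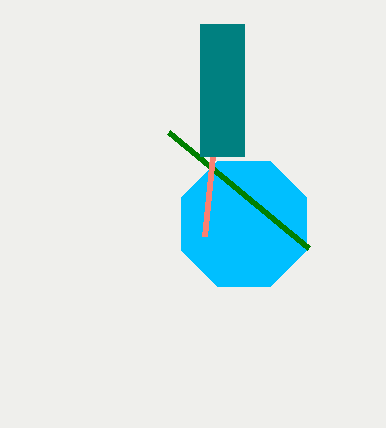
a_1 = 244; b_1 = 224; c_1 = 68; t_2 = 248; s_3 = 204; t_3 = 236; p_4 = 200; q_4 = 24; s_4 = 244; t_4 = 156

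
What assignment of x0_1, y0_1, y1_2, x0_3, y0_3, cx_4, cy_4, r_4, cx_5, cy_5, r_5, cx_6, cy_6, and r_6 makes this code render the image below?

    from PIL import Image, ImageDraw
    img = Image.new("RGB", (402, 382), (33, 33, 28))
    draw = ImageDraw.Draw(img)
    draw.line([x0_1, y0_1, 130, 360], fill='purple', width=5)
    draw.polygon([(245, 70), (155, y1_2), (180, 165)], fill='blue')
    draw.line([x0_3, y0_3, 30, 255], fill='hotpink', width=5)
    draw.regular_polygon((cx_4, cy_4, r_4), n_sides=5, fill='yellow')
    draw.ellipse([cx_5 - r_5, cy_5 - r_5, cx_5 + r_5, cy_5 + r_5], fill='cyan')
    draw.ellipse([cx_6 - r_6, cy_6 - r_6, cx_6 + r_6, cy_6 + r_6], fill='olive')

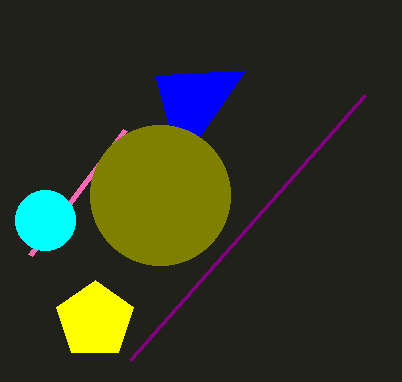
x0_1 = 365, y0_1 = 95, y1_2 = 75, x0_3 = 125, y0_3 = 130, cx_4 = 95, cy_4 = 320, r_4 = 40, cx_5 = 45, cy_5 = 220, r_5 = 30, cx_6 = 160, cy_6 = 195, r_6 = 70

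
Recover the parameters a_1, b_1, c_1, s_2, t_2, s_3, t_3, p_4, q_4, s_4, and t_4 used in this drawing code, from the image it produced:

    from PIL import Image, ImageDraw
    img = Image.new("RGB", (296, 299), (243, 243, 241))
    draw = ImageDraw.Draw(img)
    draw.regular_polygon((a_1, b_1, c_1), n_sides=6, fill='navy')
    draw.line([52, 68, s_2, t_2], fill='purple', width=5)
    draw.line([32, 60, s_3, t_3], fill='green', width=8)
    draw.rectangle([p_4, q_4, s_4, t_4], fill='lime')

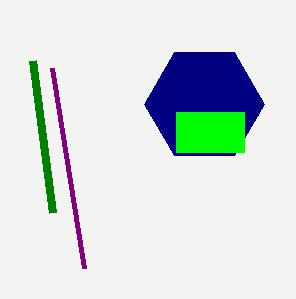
a_1 = 204
b_1 = 104
c_1 = 60
s_2 = 84
t_2 = 268
s_3 = 52
t_3 = 212
p_4 = 176
q_4 = 112
s_4 = 244
t_4 = 152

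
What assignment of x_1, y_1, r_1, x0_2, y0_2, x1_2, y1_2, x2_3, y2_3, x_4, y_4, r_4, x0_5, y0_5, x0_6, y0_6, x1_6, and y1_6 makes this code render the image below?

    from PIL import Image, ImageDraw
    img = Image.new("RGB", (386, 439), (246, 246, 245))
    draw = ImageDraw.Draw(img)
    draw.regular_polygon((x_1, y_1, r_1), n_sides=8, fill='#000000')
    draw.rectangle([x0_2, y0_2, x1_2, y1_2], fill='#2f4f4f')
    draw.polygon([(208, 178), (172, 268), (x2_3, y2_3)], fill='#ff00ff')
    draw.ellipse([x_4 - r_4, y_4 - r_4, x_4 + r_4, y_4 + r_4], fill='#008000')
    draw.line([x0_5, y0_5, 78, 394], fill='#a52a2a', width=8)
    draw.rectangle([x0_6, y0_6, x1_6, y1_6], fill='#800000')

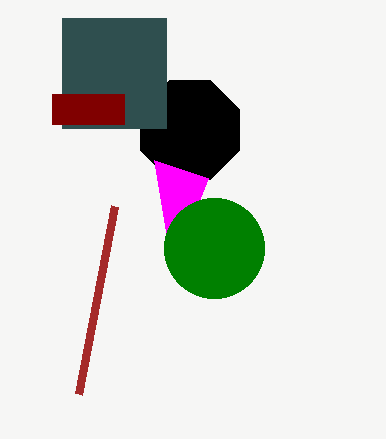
x_1 = 190; y_1 = 130; r_1 = 54; x0_2 = 62; y0_2 = 18; x1_2 = 166; y1_2 = 128; x2_3 = 154; y2_3 = 160; x_4 = 214; y_4 = 248; r_4 = 50; x0_5 = 114; y0_5 = 206; x0_6 = 52; y0_6 = 94; x1_6 = 124; y1_6 = 124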